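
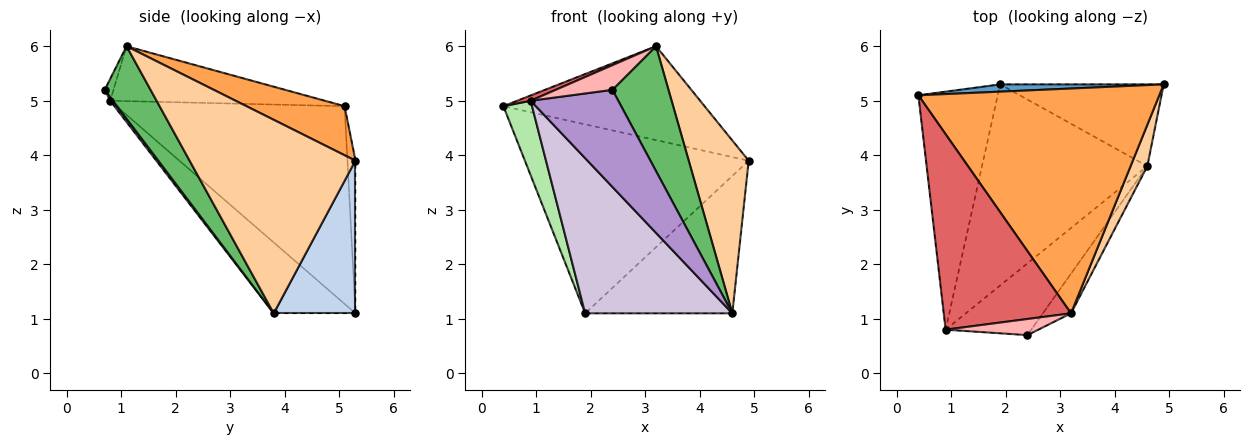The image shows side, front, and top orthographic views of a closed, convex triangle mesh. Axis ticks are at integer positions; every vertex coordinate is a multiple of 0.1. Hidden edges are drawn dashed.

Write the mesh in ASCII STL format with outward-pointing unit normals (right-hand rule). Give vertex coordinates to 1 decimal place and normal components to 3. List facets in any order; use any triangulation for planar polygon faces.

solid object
 facet normal -0.036 0.999 0.038
  outer loop
   vertex 1.9 5.3 1.1
   vertex 0.4 5.1 4.9
   vertex 4.9 5.3 3.9
  endloop
 endfacet
 facet normal 0.431 0.775 -0.462
  outer loop
   vertex 4.6 3.8 1.1
   vertex 1.9 5.3 1.1
   vertex 4.9 5.3 3.9
  endloop
 endfacet
 facet normal 0.185 0.379 0.907
  outer loop
   vertex 3.2 1.1 6.0
   vertex 4.9 5.3 3.9
   vertex 0.4 5.1 4.9
  endloop
 endfacet
 facet normal 0.937 -0.339 0.081
  outer loop
   vertex 3.2 1.1 6.0
   vertex 4.6 3.8 1.1
   vertex 4.9 5.3 3.9
  endloop
 endfacet
 facet normal 0.615 -0.752 -0.239
  outer loop
   vertex 3.2 1.1 6.0
   vertex 2.4 0.7 5.2
   vertex 4.6 3.8 1.1
  endloop
 endfacet
 facet normal -0.922 -0.116 -0.370
  outer loop
   vertex 0.9 0.8 5.0
   vertex 0.4 5.1 4.9
   vertex 1.9 5.3 1.1
  endloop
 endfacet
 facet normal -0.396 -0.025 0.918
  outer loop
   vertex 0.9 0.8 5.0
   vertex 3.2 1.1 6.0
   vertex 0.4 5.1 4.9
  endloop
 endfacet
 facet normal -0.128 -0.830 0.543
  outer loop
   vertex 0.9 0.8 5.0
   vertex 2.4 0.7 5.2
   vertex 3.2 1.1 6.0
  endloop
 endfacet
 facet normal 0.026 -0.804 -0.594
  outer loop
   vertex 0.9 0.8 5.0
   vertex 4.6 3.8 1.1
   vertex 2.4 0.7 5.2
  endloop
 endfacet
 facet normal -0.321 -0.578 -0.750
  outer loop
   vertex 0.9 0.8 5.0
   vertex 1.9 5.3 1.1
   vertex 4.6 3.8 1.1
  endloop
 endfacet
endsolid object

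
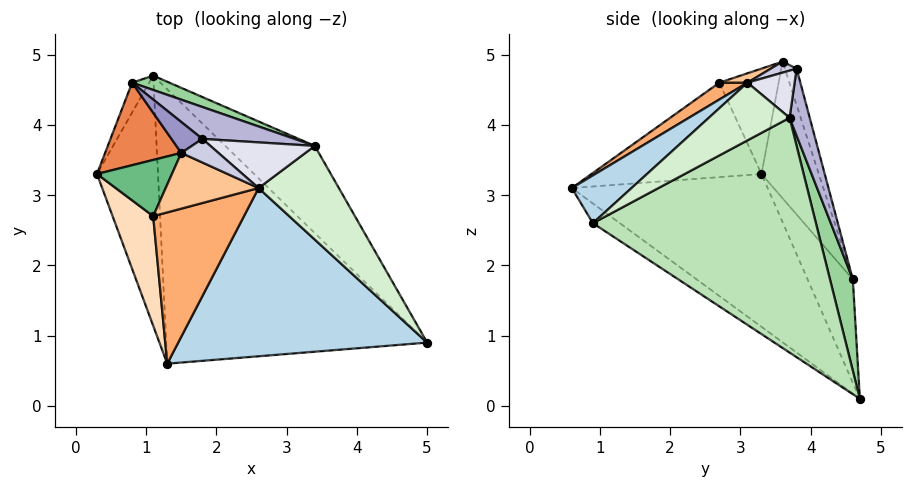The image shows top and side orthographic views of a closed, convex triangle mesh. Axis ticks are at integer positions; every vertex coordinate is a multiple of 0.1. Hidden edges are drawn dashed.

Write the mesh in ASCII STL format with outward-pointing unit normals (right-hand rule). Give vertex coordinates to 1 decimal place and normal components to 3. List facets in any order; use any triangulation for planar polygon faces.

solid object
 facet normal -0.885 -0.302 -0.353
  outer loop
   vertex 1.1 4.7 0.1
   vertex 1.3 0.6 3.1
   vertex 0.3 3.3 3.3
  endloop
 endfacet
 facet normal -0.061 -0.591 -0.804
  outer loop
   vertex 1.1 4.7 0.1
   vertex 5.0 0.9 2.6
   vertex 1.3 0.6 3.1
  endloop
 endfacet
 facet normal 0.155 -0.566 0.809
  outer loop
   vertex 2.6 3.1 4.6
   vertex 1.3 0.6 3.1
   vertex 5.0 0.9 2.6
  endloop
 endfacet
 facet normal -0.969 0.188 -0.160
  outer loop
   vertex 0.8 4.6 1.8
   vertex 1.1 4.7 0.1
   vertex 0.3 3.3 3.3
  endloop
 endfacet
 facet normal -0.650 0.668 0.362
  outer loop
   vertex 0.8 4.6 1.8
   vertex 0.3 3.3 3.3
   vertex 1.5 3.6 4.9
  endloop
 endfacet
 facet normal 0.151 -0.565 0.811
  outer loop
   vertex 1.1 2.7 4.6
   vertex 1.3 0.6 3.1
   vertex 2.6 3.1 4.6
  endloop
 endfacet
 facet normal 0.094 -0.352 0.931
  outer loop
   vertex 1.1 2.7 4.6
   vertex 2.6 3.1 4.6
   vertex 1.5 3.6 4.9
  endloop
 endfacet
 facet normal -0.862 -0.347 0.370
  outer loop
   vertex 1.1 2.7 4.6
   vertex 0.3 3.3 3.3
   vertex 1.3 0.6 3.1
  endloop
 endfacet
 facet normal -0.804 0.167 0.571
  outer loop
   vertex 1.1 2.7 4.6
   vertex 1.5 3.6 4.9
   vertex 0.3 3.3 3.3
  endloop
 endfacet
 facet normal 0.245 0.964 0.100
  outer loop
   vertex 3.4 3.7 4.1
   vertex 1.1 4.7 0.1
   vertex 0.8 4.6 1.8
  endloop
 endfacet
 facet normal 0.757 0.587 -0.288
  outer loop
   vertex 3.4 3.7 4.1
   vertex 5.0 0.9 2.6
   vertex 1.1 4.7 0.1
  endloop
 endfacet
 facet normal 0.581 -0.101 0.808
  outer loop
   vertex 3.4 3.7 4.1
   vertex 2.6 3.1 4.6
   vertex 5.0 0.9 2.6
  endloop
 endfacet
 facet normal -0.430 0.826 0.364
  outer loop
   vertex 1.8 3.8 4.8
   vertex 0.8 4.6 1.8
   vertex 1.5 3.6 4.9
  endloop
 endfacet
 facet normal 0.151 0.967 0.207
  outer loop
   vertex 1.8 3.8 4.8
   vertex 3.4 3.7 4.1
   vertex 0.8 4.6 1.8
  endloop
 endfacet
 facet normal 0.285 0.052 0.957
  outer loop
   vertex 1.8 3.8 4.8
   vertex 1.5 3.6 4.9
   vertex 2.6 3.1 4.6
  endloop
 endfacet
 facet normal 0.403 0.206 0.892
  outer loop
   vertex 1.8 3.8 4.8
   vertex 2.6 3.1 4.6
   vertex 3.4 3.7 4.1
  endloop
 endfacet
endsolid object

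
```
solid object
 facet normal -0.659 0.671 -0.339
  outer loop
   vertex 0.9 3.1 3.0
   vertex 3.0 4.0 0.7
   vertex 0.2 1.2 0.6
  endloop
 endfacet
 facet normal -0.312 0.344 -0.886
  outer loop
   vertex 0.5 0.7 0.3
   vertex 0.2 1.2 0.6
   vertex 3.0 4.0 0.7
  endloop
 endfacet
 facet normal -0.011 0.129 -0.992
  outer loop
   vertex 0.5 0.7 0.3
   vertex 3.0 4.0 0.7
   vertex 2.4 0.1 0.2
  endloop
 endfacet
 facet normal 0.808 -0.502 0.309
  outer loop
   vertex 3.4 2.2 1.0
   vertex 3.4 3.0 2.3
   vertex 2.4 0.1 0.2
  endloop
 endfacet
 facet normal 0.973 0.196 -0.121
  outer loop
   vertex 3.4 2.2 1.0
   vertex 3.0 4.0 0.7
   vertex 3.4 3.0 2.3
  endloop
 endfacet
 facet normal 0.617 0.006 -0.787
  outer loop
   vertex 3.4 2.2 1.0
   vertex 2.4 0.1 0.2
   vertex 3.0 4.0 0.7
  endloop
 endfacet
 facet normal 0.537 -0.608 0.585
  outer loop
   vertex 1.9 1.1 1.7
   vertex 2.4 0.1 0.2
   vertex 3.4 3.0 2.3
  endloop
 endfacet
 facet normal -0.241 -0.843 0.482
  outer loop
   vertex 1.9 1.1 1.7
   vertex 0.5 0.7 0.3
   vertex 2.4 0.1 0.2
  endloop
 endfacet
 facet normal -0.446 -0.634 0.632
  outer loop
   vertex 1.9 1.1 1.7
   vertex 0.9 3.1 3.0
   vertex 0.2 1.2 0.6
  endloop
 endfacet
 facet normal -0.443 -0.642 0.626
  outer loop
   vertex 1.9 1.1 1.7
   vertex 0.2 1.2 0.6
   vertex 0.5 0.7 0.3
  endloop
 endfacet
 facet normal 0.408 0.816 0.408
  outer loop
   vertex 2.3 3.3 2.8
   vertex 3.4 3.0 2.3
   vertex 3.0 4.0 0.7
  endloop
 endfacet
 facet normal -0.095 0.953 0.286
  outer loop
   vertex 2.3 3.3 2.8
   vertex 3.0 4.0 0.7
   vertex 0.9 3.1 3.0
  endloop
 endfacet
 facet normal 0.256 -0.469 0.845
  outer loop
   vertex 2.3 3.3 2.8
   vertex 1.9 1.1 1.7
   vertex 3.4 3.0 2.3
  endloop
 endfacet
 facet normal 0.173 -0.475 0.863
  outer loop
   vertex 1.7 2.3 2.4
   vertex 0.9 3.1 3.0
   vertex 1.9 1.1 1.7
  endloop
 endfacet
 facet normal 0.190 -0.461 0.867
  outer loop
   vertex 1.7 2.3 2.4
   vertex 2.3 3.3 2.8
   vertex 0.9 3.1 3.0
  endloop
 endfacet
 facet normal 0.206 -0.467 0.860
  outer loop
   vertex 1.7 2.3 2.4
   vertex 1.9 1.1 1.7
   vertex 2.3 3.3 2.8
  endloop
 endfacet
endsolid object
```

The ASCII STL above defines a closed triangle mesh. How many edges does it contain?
24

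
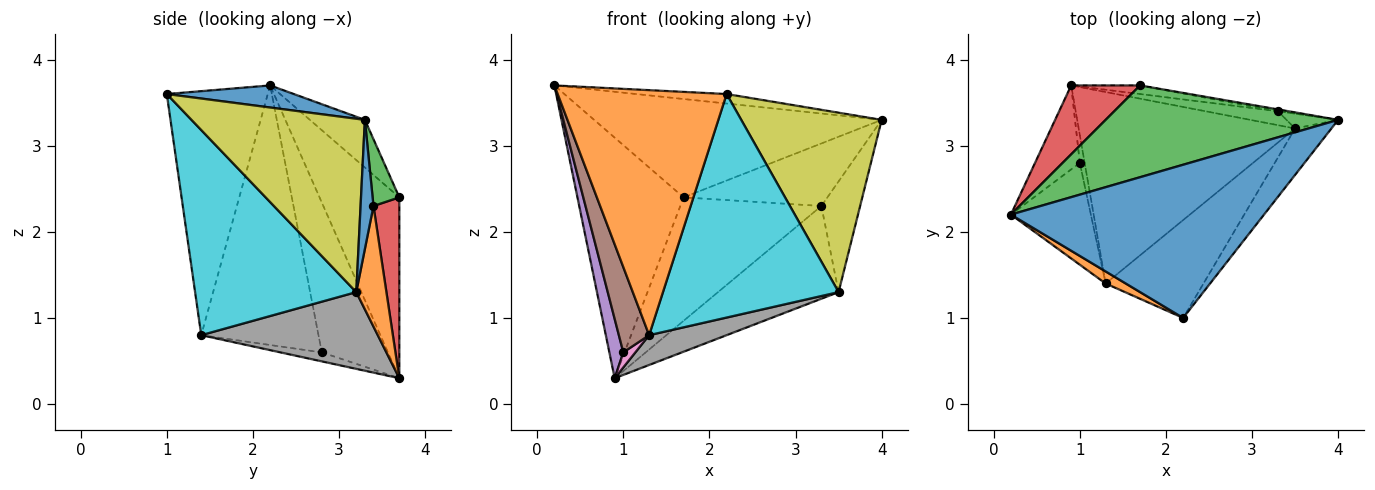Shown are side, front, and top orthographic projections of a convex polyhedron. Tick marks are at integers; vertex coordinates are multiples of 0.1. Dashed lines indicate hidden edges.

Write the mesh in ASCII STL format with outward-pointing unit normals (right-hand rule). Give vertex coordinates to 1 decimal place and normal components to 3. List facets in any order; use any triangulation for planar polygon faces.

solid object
 facet normal 0.087 0.062 0.994
  outer loop
   vertex 2.2 1.0 3.6
   vertex 4.0 3.3 3.3
   vertex 0.2 2.2 3.7
  endloop
 endfacet
 facet normal -0.512 -0.858 0.042
  outer loop
   vertex 1.3 1.4 0.8
   vertex 2.2 1.0 3.6
   vertex 0.2 2.2 3.7
  endloop
 endfacet
 facet normal -0.138 0.724 0.676
  outer loop
   vertex 1.7 3.7 2.4
   vertex 0.2 2.2 3.7
   vertex 4.0 3.3 3.3
  endloop
 endfacet
 facet normal -0.586 0.779 0.223
  outer loop
   vertex 1.7 3.7 2.4
   vertex 0.9 3.7 0.3
   vertex 0.2 2.2 3.7
  endloop
 endfacet
 facet normal -0.939 -0.198 -0.281
  outer loop
   vertex 1.0 2.8 0.6
   vertex 0.2 2.2 3.7
   vertex 0.9 3.7 0.3
  endloop
 endfacet
 facet normal -0.928 -0.240 -0.286
  outer loop
   vertex 1.0 2.8 0.6
   vertex 1.3 1.4 0.8
   vertex 0.2 2.2 3.7
  endloop
 endfacet
 facet normal -0.852 -0.248 -0.461
  outer loop
   vertex 1.0 2.8 0.6
   vertex 0.9 3.7 0.3
   vertex 1.3 1.4 0.8
  endloop
 endfacet
 facet normal 0.331 -0.145 -0.932
  outer loop
   vertex 3.5 3.2 1.3
   vertex 1.3 1.4 0.8
   vertex 0.9 3.7 0.3
  endloop
 endfacet
 facet normal 0.767 -0.621 -0.161
  outer loop
   vertex 3.5 3.2 1.3
   vertex 4.0 3.3 3.3
   vertex 2.2 1.0 3.6
  endloop
 endfacet
 facet normal 0.643 -0.701 -0.307
  outer loop
   vertex 3.5 3.2 1.3
   vertex 2.2 1.0 3.6
   vertex 1.3 1.4 0.8
  endloop
 endfacet
 facet normal 0.314 0.941 -0.125
  outer loop
   vertex 3.3 3.4 2.3
   vertex 4.0 3.3 3.3
   vertex 3.5 3.2 1.3
  endloop
 endfacet
 facet normal 0.240 0.960 -0.144
  outer loop
   vertex 3.3 3.4 2.3
   vertex 3.5 3.2 1.3
   vertex 0.9 3.7 0.3
  endloop
 endfacet
 facet normal 0.182 0.983 -0.029
  outer loop
   vertex 3.3 3.4 2.3
   vertex 1.7 3.7 2.4
   vertex 4.0 3.3 3.3
  endloop
 endfacet
 facet normal 0.180 0.981 -0.068
  outer loop
   vertex 3.3 3.4 2.3
   vertex 0.9 3.7 0.3
   vertex 1.7 3.7 2.4
  endloop
 endfacet
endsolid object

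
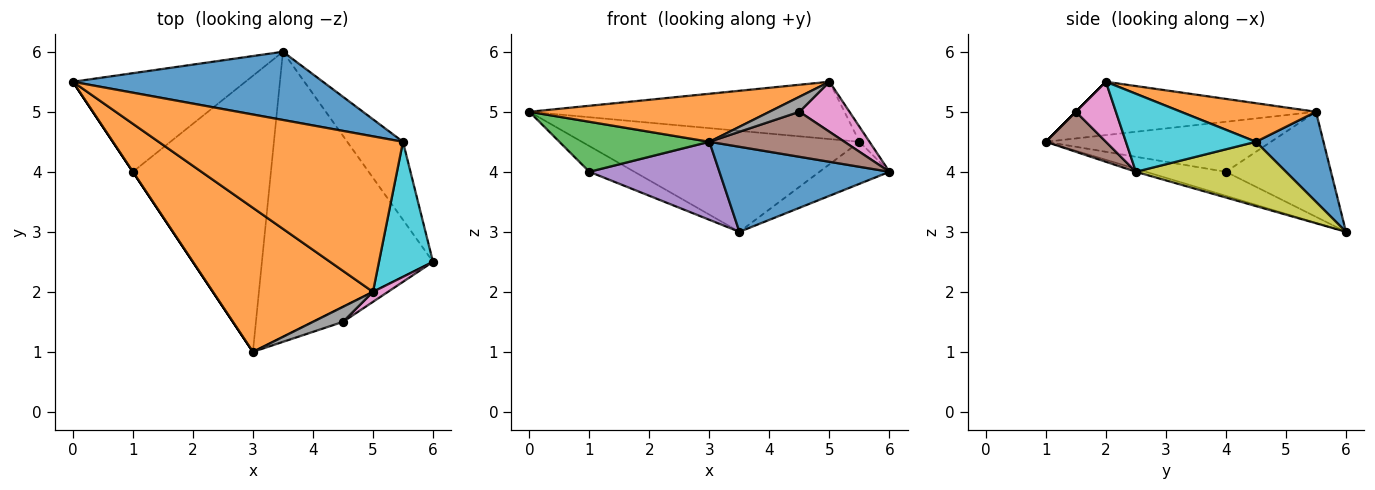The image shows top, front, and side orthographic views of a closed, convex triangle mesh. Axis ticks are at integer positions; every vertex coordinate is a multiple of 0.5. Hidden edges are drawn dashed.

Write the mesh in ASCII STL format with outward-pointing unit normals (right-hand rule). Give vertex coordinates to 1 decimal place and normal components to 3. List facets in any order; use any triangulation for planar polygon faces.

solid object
 facet normal -0.017 -0.286 -0.958
  outer loop
   vertex 3.5 6.0 3.0
   vertex 6.0 2.5 4.0
   vertex 3.0 1.0 4.5
  endloop
 endfacet
 facet normal -0.302 -0.302 0.905
  outer loop
   vertex 5.0 2.0 5.5
   vertex 0.0 5.5 5.0
   vertex 3.0 1.0 4.5
  endloop
 endfacet
 facet normal -0.832 -0.555 0.000
  outer loop
   vertex 1.0 4.0 4.0
   vertex 3.0 1.0 4.5
   vertex 0.0 5.5 5.0
  endloop
 endfacet
 facet normal -0.507 0.217 -0.834
  outer loop
   vertex 1.0 4.0 4.0
   vertex 0.0 5.5 5.0
   vertex 3.5 6.0 3.0
  endloop
 endfacet
 facet normal -0.165 -0.268 -0.949
  outer loop
   vertex 1.0 4.0 4.0
   vertex 3.5 6.0 3.0
   vertex 3.0 1.0 4.5
  endloop
 endfacet
 facet normal 0.389 -0.874 -0.291
  outer loop
   vertex 4.5 1.5 5.0
   vertex 3.0 1.0 4.5
   vertex 6.0 2.5 4.0
  endloop
 endfacet
 facet normal 0.617 -0.772 0.154
  outer loop
   vertex 4.5 1.5 5.0
   vertex 6.0 2.5 4.0
   vertex 5.0 2.0 5.5
  endloop
 endfacet
 facet normal 0.000 -0.707 0.707
  outer loop
   vertex 4.5 1.5 5.0
   vertex 5.0 2.0 5.5
   vertex 3.0 1.0 4.5
  endloop
 endfacet
 facet normal 0.713 0.333 -0.618
  outer loop
   vertex 5.5 4.5 4.5
   vertex 6.0 2.5 4.0
   vertex 3.5 6.0 3.0
  endloop
 endfacet
 facet normal 0.821 0.063 0.568
  outer loop
   vertex 5.5 4.5 4.5
   vertex 5.0 2.0 5.5
   vertex 6.0 2.5 4.0
  endloop
 endfacet
 facet normal 0.198 0.812 0.549
  outer loop
   vertex 5.5 4.5 4.5
   vertex 3.5 6.0 3.0
   vertex 0.0 5.5 5.0
  endloop
 endfacet
 facet normal 0.147 0.342 0.928
  outer loop
   vertex 5.5 4.5 4.5
   vertex 0.0 5.5 5.0
   vertex 5.0 2.0 5.5
  endloop
 endfacet
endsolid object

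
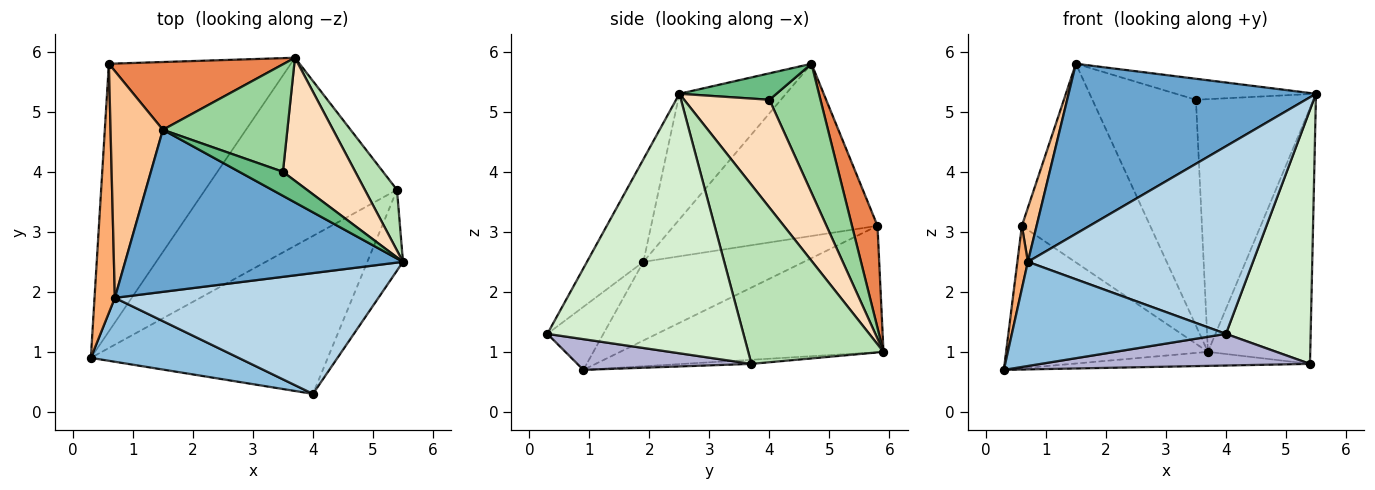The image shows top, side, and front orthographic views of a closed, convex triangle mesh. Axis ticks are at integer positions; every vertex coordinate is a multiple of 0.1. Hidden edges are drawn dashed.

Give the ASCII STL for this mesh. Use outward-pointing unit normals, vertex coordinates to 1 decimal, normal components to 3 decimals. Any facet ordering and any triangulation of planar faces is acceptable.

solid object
 facet normal -0.298 -0.691 0.659
  outer loop
   vertex 0.7 1.9 2.5
   vertex 5.5 2.5 5.3
   vertex 1.5 4.7 5.8
  endloop
 endfacet
 facet normal -0.218 -0.832 0.511
  outer loop
   vertex 0.7 1.9 2.5
   vertex 0.3 0.9 0.7
   vertex 4.0 0.3 1.3
  endloop
 endfacet
 facet normal -0.206 -0.823 0.530
  outer loop
   vertex 0.7 1.9 2.5
   vertex 4.0 0.3 1.3
   vertex 5.5 2.5 5.3
  endloop
 endfacet
 facet normal -0.523 0.401 -0.753
  outer loop
   vertex 0.6 5.8 3.1
   vertex 3.7 5.9 1.0
   vertex 0.3 0.9 0.7
  endloop
 endfacet
 facet normal 0.185 0.930 0.317
  outer loop
   vertex 0.6 5.8 3.1
   vertex 1.5 4.7 5.8
   vertex 3.7 5.9 1.0
  endloop
 endfacet
 facet normal -0.966 -0.063 0.250
  outer loop
   vertex 0.6 5.8 3.1
   vertex 0.3 0.9 0.7
   vertex 0.7 1.9 2.5
  endloop
 endfacet
 facet normal -0.955 -0.069 0.290
  outer loop
   vertex 0.6 5.8 3.1
   vertex 0.7 1.9 2.5
   vertex 1.5 4.7 5.8
  endloop
 endfacet
 facet normal 0.546 0.753 0.367
  outer loop
   vertex 3.5 4.0 5.2
   vertex 5.5 2.5 5.3
   vertex 3.7 5.9 1.0
  endloop
 endfacet
 facet normal 0.415 0.599 0.685
  outer loop
   vertex 3.5 4.0 5.2
   vertex 1.5 4.7 5.8
   vertex 5.5 2.5 5.3
  endloop
 endfacet
 facet normal 0.407 0.825 0.393
  outer loop
   vertex 3.5 4.0 5.2
   vertex 3.7 5.9 1.0
   vertex 1.5 4.7 5.8
  endloop
 endfacet
 facet normal 0.789 0.597 0.142
  outer loop
   vertex 5.4 3.7 0.8
   vertex 3.7 5.9 1.0
   vertex 5.5 2.5 5.3
  endloop
 endfacet
 facet normal 0.911 -0.393 -0.125
  outer loop
   vertex 5.4 3.7 0.8
   vertex 5.5 2.5 5.3
   vertex 4.0 0.3 1.3
  endloop
 endfacet
 facet normal -0.021 0.074 -0.997
  outer loop
   vertex 5.4 3.7 0.8
   vertex 0.3 0.9 0.7
   vertex 3.7 5.9 1.0
  endloop
 endfacet
 facet normal 0.126 -0.195 -0.973
  outer loop
   vertex 5.4 3.7 0.8
   vertex 4.0 0.3 1.3
   vertex 0.3 0.9 0.7
  endloop
 endfacet
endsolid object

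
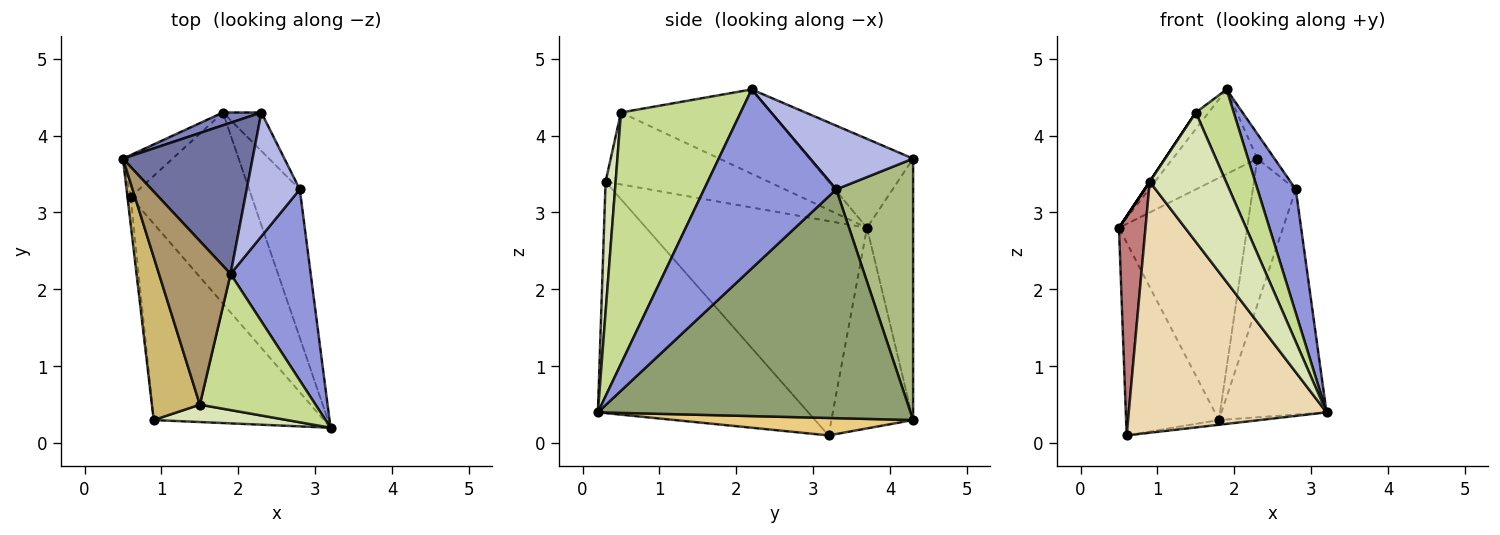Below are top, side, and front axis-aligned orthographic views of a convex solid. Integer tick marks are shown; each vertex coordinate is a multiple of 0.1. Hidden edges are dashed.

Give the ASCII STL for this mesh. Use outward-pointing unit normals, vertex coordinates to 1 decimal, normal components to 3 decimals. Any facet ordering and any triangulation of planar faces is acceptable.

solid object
 facet normal -0.514 0.419 0.749
  outer loop
   vertex 1.9 2.2 4.6
   vertex 2.3 4.3 3.7
   vertex 0.5 3.7 2.8
  endloop
 endfacet
 facet normal -0.338 0.940 0.050
  outer loop
   vertex 1.8 4.3 0.3
   vertex 0.5 3.7 2.8
   vertex 2.3 4.3 3.7
  endloop
 endfacet
 facet normal 0.883 -0.255 0.395
  outer loop
   vertex 2.8 3.3 3.3
   vertex 1.9 2.2 4.6
   vertex 3.2 0.2 0.4
  endloop
 endfacet
 facet normal 0.762 0.127 0.635
  outer loop
   vertex 2.8 3.3 3.3
   vertex 2.3 4.3 3.7
   vertex 1.9 2.2 4.6
  endloop
 endfacet
 facet normal 0.928 0.312 -0.205
  outer loop
   vertex 2.8 3.3 3.3
   vertex 3.2 0.2 0.4
   vertex 1.8 4.3 0.3
  endloop
 endfacet
 facet normal 0.866 0.484 -0.127
  outer loop
   vertex 2.8 3.3 3.3
   vertex 1.8 4.3 0.3
   vertex 2.3 4.3 3.7
  endloop
 endfacet
 facet normal 0.873 -0.276 0.402
  outer loop
   vertex 1.5 0.5 4.3
   vertex 3.2 0.2 0.4
   vertex 1.9 2.2 4.6
  endloop
 endfacet
 facet normal 0.130 -0.983 0.132
  outer loop
   vertex 1.5 0.5 4.3
   vertex 0.9 0.3 3.4
   vertex 3.2 0.2 0.4
  endloop
 endfacet
 facet normal -0.761 0.065 0.646
  outer loop
   vertex 1.5 0.5 4.3
   vertex 1.9 2.2 4.6
   vertex 0.5 3.7 2.8
  endloop
 endfacet
 facet normal -0.832 0.000 0.555
  outer loop
   vertex 1.5 0.5 4.3
   vertex 0.5 3.7 2.8
   vertex 0.9 0.3 3.4
  endloop
 endfacet
 facet normal 0.142 0.025 -0.989
  outer loop
   vertex 0.6 3.2 0.1
   vertex 1.8 4.3 0.3
   vertex 3.2 0.2 0.4
  endloop
 endfacet
 facet normal -0.642 -0.604 -0.472
  outer loop
   vertex 0.6 3.2 0.1
   vertex 3.2 0.2 0.4
   vertex 0.9 0.3 3.4
  endloop
 endfacet
 facet normal -0.652 0.741 -0.161
  outer loop
   vertex 0.6 3.2 0.1
   vertex 0.5 3.7 2.8
   vertex 1.8 4.3 0.3
  endloop
 endfacet
 facet normal -0.993 -0.119 -0.015
  outer loop
   vertex 0.6 3.2 0.1
   vertex 0.9 0.3 3.4
   vertex 0.5 3.7 2.8
  endloop
 endfacet
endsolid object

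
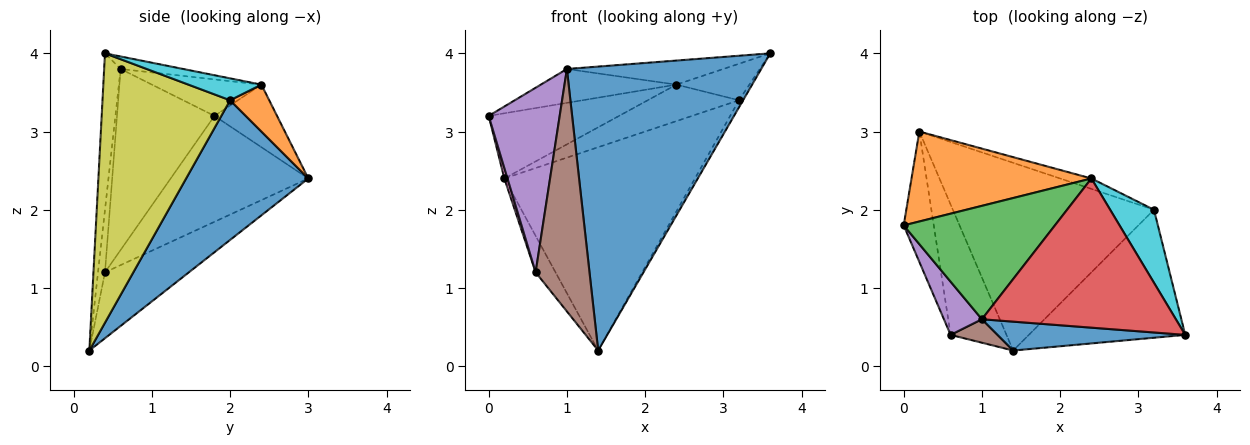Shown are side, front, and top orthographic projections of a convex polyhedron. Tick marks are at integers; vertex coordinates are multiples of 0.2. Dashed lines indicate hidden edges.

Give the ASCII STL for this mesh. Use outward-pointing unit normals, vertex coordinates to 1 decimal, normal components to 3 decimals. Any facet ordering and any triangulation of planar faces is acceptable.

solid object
 facet normal -0.084 -0.991 0.101
  outer loop
   vertex 1.0 0.6 3.8
   vertex 1.4 0.2 0.2
   vertex 3.6 0.4 4.0
  endloop
 endfacet
 facet normal -0.271 0.565 0.779
  outer loop
   vertex 2.4 2.4 3.6
   vertex 0.2 3.0 2.4
   vertex 0.0 1.8 3.2
  endloop
 endfacet
 facet normal -0.225 0.279 0.933
  outer loop
   vertex 2.4 2.4 3.6
   vertex 0.0 1.8 3.2
   vertex 1.0 0.6 3.8
  endloop
 endfacet
 facet normal -0.064 0.159 0.985
  outer loop
   vertex 2.4 2.4 3.6
   vertex 1.0 0.6 3.8
   vertex 3.6 0.4 4.0
  endloop
 endfacet
 facet normal -0.797 -0.580 0.167
  outer loop
   vertex 0.6 0.4 1.2
   vertex 1.0 0.6 3.8
   vertex 0.0 1.8 3.2
  endloop
 endfacet
 facet normal -0.127 -0.987 0.096
  outer loop
   vertex 0.6 0.4 1.2
   vertex 1.4 0.2 0.2
   vertex 1.0 0.6 3.8
  endloop
 endfacet
 facet normal -0.962 -0.022 -0.273
  outer loop
   vertex 0.6 0.4 1.2
   vertex 0.0 1.8 3.2
   vertex 0.2 3.0 2.4
  endloop
 endfacet
 facet normal -0.751 0.178 -0.636
  outer loop
   vertex 0.6 0.4 1.2
   vertex 0.2 3.0 2.4
   vertex 1.4 0.2 0.2
  endloop
 endfacet
 facet normal 0.864 0.028 -0.502
  outer loop
   vertex 3.2 2.0 3.4
   vertex 3.6 0.4 4.0
   vertex 1.4 0.2 0.2
  endloop
 endfacet
 facet normal 0.408 0.408 0.816
  outer loop
   vertex 3.2 2.0 3.4
   vertex 2.4 2.4 3.6
   vertex 3.6 0.4 4.0
  endloop
 endfacet
 facet normal 0.426 0.665 -0.614
  outer loop
   vertex 3.2 2.0 3.4
   vertex 1.4 0.2 0.2
   vertex 0.2 3.0 2.4
  endloop
 endfacet
 facet normal 0.381 0.889 -0.254
  outer loop
   vertex 3.2 2.0 3.4
   vertex 0.2 3.0 2.4
   vertex 2.4 2.4 3.6
  endloop
 endfacet
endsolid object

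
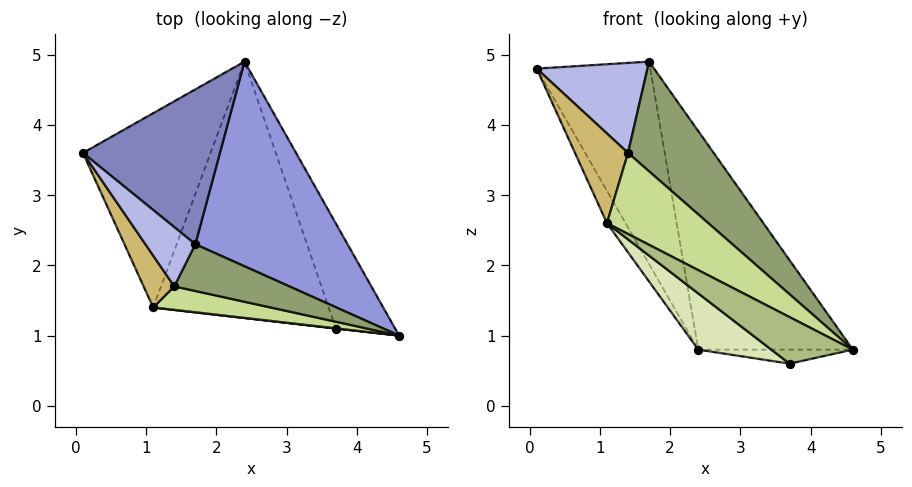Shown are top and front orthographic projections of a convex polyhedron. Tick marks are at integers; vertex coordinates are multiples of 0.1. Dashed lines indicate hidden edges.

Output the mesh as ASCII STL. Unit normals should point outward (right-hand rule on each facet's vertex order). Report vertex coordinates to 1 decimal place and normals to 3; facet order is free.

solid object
 facet normal 0.229 0.129 -0.965
  outer loop
   vertex 3.7 1.1 0.6
   vertex 2.4 4.9 0.8
   vertex 4.6 1.0 0.8
  endloop
 endfacet
 facet normal 0.519 0.679 0.519
  outer loop
   vertex 1.7 2.3 4.9
   vertex 2.4 4.9 0.8
   vertex 0.1 3.6 4.8
  endloop
 endfacet
 facet normal 0.791 0.446 0.418
  outer loop
   vertex 1.7 2.3 4.9
   vertex 4.6 1.0 0.8
   vertex 2.4 4.9 0.8
  endloop
 endfacet
 facet normal -0.581 -0.680 0.448
  outer loop
   vertex 1.7 2.3 4.9
   vertex 0.1 3.6 4.8
   vertex 1.4 1.7 3.6
  endloop
 endfacet
 facet normal 0.140 -0.911 0.388
  outer loop
   vertex 1.7 2.3 4.9
   vertex 1.4 1.7 3.6
   vertex 4.6 1.0 0.8
  endloop
 endfacet
 facet normal -0.111 -0.994 0.004
  outer loop
   vertex 1.1 1.4 2.6
   vertex 3.7 1.1 0.6
   vertex 4.6 1.0 0.8
  endloop
 endfacet
 facet normal 0.033 -0.960 0.278
  outer loop
   vertex 1.1 1.4 2.6
   vertex 4.6 1.0 0.8
   vertex 1.4 1.7 3.6
  endloop
 endfacet
 facet normal -0.613 -0.169 -0.772
  outer loop
   vertex 1.1 1.4 2.6
   vertex 2.4 4.9 0.8
   vertex 3.7 1.1 0.6
  endloop
 endfacet
 facet normal -0.875 0.080 -0.477
  outer loop
   vertex 1.1 1.4 2.6
   vertex 0.1 3.6 4.8
   vertex 2.4 4.9 0.8
  endloop
 endfacet
 facet normal -0.626 -0.675 0.390
  outer loop
   vertex 1.1 1.4 2.6
   vertex 1.4 1.7 3.6
   vertex 0.1 3.6 4.8
  endloop
 endfacet
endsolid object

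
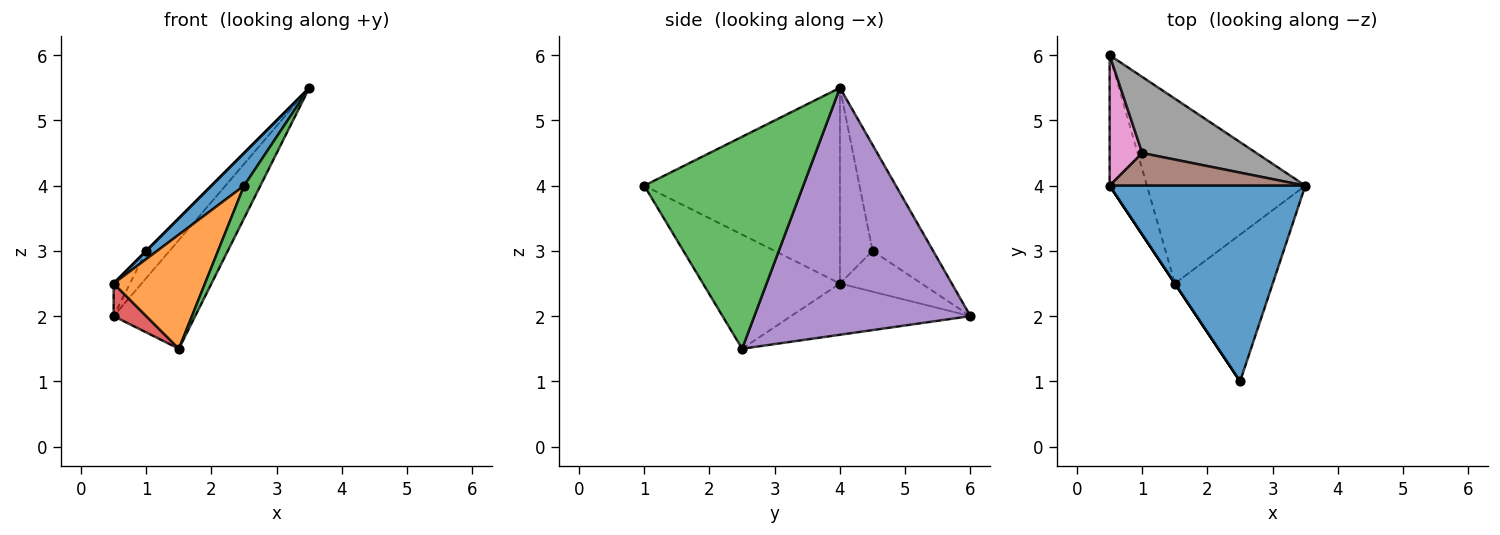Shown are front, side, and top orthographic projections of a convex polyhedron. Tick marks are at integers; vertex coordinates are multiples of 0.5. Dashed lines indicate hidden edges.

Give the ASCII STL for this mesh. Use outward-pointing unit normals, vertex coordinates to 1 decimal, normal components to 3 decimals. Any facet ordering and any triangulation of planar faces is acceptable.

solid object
 facet normal -0.702 -0.117 0.702
  outer loop
   vertex 2.5 1.0 4.0
   vertex 3.5 4.0 5.5
   vertex 0.5 4.0 2.5
  endloop
 endfacet
 facet normal -0.832 -0.555 0.000
  outer loop
   vertex 1.5 2.5 1.5
   vertex 2.5 1.0 4.0
   vertex 0.5 4.0 2.5
  endloop
 endfacet
 facet normal 0.904 -0.093 -0.417
  outer loop
   vertex 1.5 2.5 1.5
   vertex 3.5 4.0 5.5
   vertex 2.5 1.0 4.0
  endloop
 endfacet
 facet normal -0.800 -0.145 -0.582
  outer loop
   vertex 0.5 6.0 2.0
   vertex 1.5 2.5 1.5
   vertex 0.5 4.0 2.5
  endloop
 endfacet
 facet normal 0.802 0.303 -0.515
  outer loop
   vertex 0.5 6.0 2.0
   vertex 3.5 4.0 5.5
   vertex 1.5 2.5 1.5
  endloop
 endfacet
 facet normal -0.707 0.000 0.707
  outer loop
   vertex 1.0 4.5 3.0
   vertex 0.5 4.0 2.5
   vertex 3.5 4.0 5.5
  endloop
 endfacet
 facet normal -0.772 0.154 0.617
  outer loop
   vertex 1.0 4.5 3.0
   vertex 0.5 6.0 2.0
   vertex 0.5 4.0 2.5
  endloop
 endfacet
 facet normal -0.658 0.253 0.709
  outer loop
   vertex 1.0 4.5 3.0
   vertex 3.5 4.0 5.5
   vertex 0.5 6.0 2.0
  endloop
 endfacet
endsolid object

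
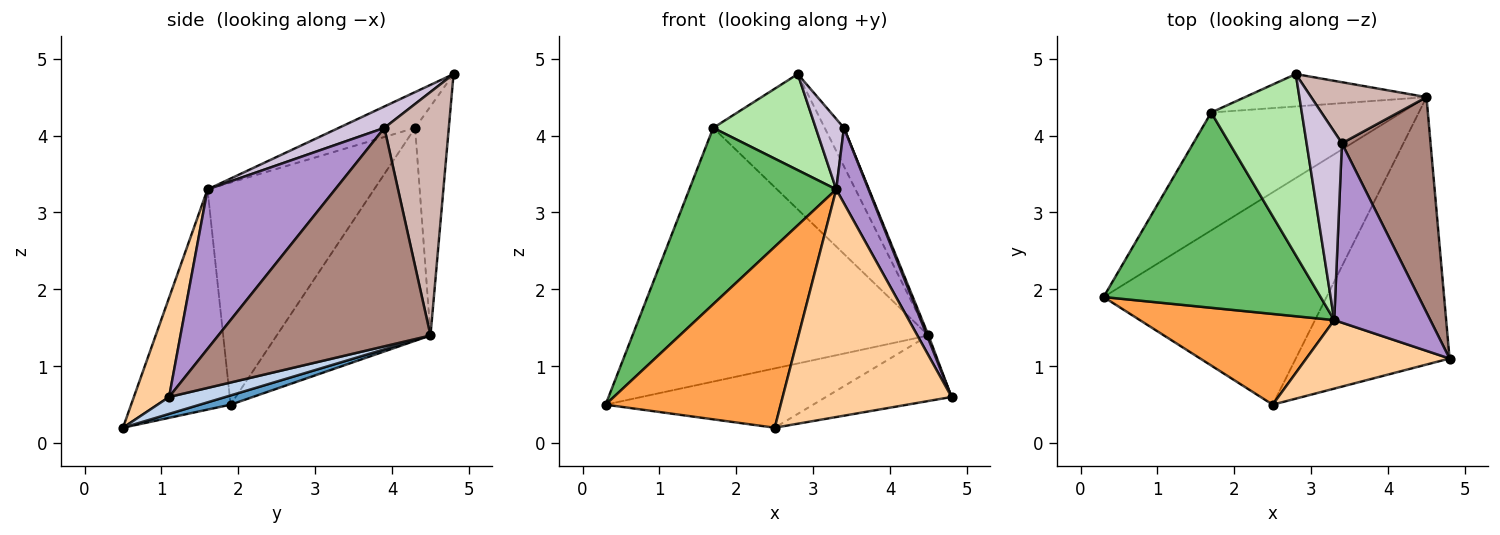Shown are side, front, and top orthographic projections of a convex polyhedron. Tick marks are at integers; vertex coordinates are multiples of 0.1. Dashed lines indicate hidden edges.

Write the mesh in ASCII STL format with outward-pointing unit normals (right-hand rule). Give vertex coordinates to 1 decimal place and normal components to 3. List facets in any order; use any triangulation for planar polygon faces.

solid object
 facet normal 0.040 0.269 -0.962
  outer loop
   vertex 4.5 4.5 1.4
   vertex 2.5 0.5 0.2
   vertex 0.3 1.9 0.5
  endloop
 endfacet
 facet normal 0.106 0.237 -0.966
  outer loop
   vertex 4.5 4.5 1.4
   vertex 4.8 1.1 0.6
   vertex 2.5 0.5 0.2
  endloop
 endfacet
 facet normal -0.453 -0.797 0.400
  outer loop
   vertex 3.3 1.6 3.3
   vertex 0.3 1.9 0.5
   vertex 2.5 0.5 0.2
  endloop
 endfacet
 facet normal 0.196 -0.939 0.283
  outer loop
   vertex 3.3 1.6 3.3
   vertex 2.5 0.5 0.2
   vertex 4.8 1.1 0.6
  endloop
 endfacet
 facet normal -0.605 -0.534 0.591
  outer loop
   vertex 1.7 4.3 4.1
   vertex 0.3 1.9 0.5
   vertex 3.3 1.6 3.3
  endloop
 endfacet
 facet normal -0.330 -0.442 0.834
  outer loop
   vertex 1.7 4.3 4.1
   vertex 3.3 1.6 3.3
   vertex 2.8 4.8 4.8
  endloop
 endfacet
 facet normal -0.426 0.820 -0.381
  outer loop
   vertex 1.7 4.3 4.1
   vertex 4.5 4.5 1.4
   vertex 0.3 1.9 0.5
  endloop
 endfacet
 facet normal -0.282 0.933 -0.223
  outer loop
   vertex 1.7 4.3 4.1
   vertex 2.8 4.8 4.8
   vertex 4.5 4.5 1.4
  endloop
 endfacet
 facet normal 0.837 -0.212 0.504
  outer loop
   vertex 3.4 3.9 4.1
   vertex 3.3 1.6 3.3
   vertex 4.8 1.1 0.6
  endloop
 endfacet
 facet normal 0.493 -0.305 0.815
  outer loop
   vertex 3.4 3.9 4.1
   vertex 2.8 4.8 4.8
   vertex 3.3 1.6 3.3
  endloop
 endfacet
 facet normal 0.927 -0.007 0.376
  outer loop
   vertex 3.4 3.9 4.1
   vertex 4.8 1.1 0.6
   vertex 4.5 4.5 1.4
  endloop
 endfacet
 facet normal 0.873 0.260 0.413
  outer loop
   vertex 3.4 3.9 4.1
   vertex 4.5 4.5 1.4
   vertex 2.8 4.8 4.8
  endloop
 endfacet
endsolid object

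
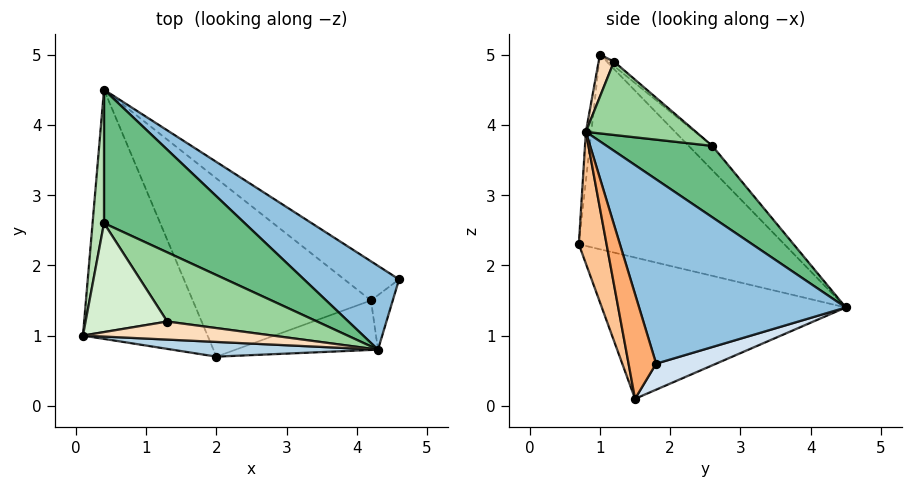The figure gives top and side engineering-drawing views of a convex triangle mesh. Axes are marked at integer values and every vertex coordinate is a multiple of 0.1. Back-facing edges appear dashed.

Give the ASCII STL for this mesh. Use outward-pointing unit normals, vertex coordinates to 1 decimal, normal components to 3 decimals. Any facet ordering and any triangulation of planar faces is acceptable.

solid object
 facet normal -0.759 -0.434 -0.486
  outer loop
   vertex 2.0 0.7 2.3
   vertex 0.1 1.0 5.0
   vertex 0.4 4.5 1.4
  endloop
 endfacet
 facet normal 0.556 0.780 0.287
  outer loop
   vertex 4.3 0.8 3.9
   vertex 4.6 1.8 0.6
   vertex 0.4 4.5 1.4
  endloop
 endfacet
 facet normal -0.023 -0.995 0.095
  outer loop
   vertex 4.3 0.8 3.9
   vertex 0.1 1.0 5.0
   vertex 2.0 0.7 2.3
  endloop
 endfacet
 facet normal 0.313 0.683 -0.660
  outer loop
   vertex 4.2 1.5 0.1
   vertex 0.4 4.5 1.4
   vertex 4.6 1.8 0.6
  endloop
 endfacet
 facet normal -0.567 -0.408 -0.715
  outer loop
   vertex 4.2 1.5 0.1
   vertex 2.0 0.7 2.3
   vertex 0.4 4.5 1.4
  endloop
 endfacet
 facet normal 0.704 -0.695 -0.147
  outer loop
   vertex 4.2 1.5 0.1
   vertex 4.6 1.8 0.6
   vertex 4.3 0.8 3.9
  endloop
 endfacet
 facet normal 0.169 -0.968 -0.183
  outer loop
   vertex 4.2 1.5 0.1
   vertex 4.3 0.8 3.9
   vertex 2.0 0.7 2.3
  endloop
 endfacet
 facet normal 0.168 -0.631 0.757
  outer loop
   vertex 1.3 1.2 4.9
   vertex 0.1 1.0 5.0
   vertex 4.3 0.8 3.9
  endloop
 endfacet
 facet normal 0.308 0.734 0.606
  outer loop
   vertex 0.4 2.6 3.7
   vertex 4.3 0.8 3.9
   vertex 0.4 4.5 1.4
  endloop
 endfacet
 facet normal 0.303 0.725 0.619
  outer loop
   vertex 0.4 2.6 3.7
   vertex 1.3 1.2 4.9
   vertex 4.3 0.8 3.9
  endloop
 endfacet
 facet normal -0.804 0.458 0.379
  outer loop
   vertex 0.4 2.6 3.7
   vertex 0.4 4.5 1.4
   vertex 0.1 1.0 5.0
  endloop
 endfacet
 facet normal -0.041 0.635 0.772
  outer loop
   vertex 0.4 2.6 3.7
   vertex 0.1 1.0 5.0
   vertex 1.3 1.2 4.9
  endloop
 endfacet
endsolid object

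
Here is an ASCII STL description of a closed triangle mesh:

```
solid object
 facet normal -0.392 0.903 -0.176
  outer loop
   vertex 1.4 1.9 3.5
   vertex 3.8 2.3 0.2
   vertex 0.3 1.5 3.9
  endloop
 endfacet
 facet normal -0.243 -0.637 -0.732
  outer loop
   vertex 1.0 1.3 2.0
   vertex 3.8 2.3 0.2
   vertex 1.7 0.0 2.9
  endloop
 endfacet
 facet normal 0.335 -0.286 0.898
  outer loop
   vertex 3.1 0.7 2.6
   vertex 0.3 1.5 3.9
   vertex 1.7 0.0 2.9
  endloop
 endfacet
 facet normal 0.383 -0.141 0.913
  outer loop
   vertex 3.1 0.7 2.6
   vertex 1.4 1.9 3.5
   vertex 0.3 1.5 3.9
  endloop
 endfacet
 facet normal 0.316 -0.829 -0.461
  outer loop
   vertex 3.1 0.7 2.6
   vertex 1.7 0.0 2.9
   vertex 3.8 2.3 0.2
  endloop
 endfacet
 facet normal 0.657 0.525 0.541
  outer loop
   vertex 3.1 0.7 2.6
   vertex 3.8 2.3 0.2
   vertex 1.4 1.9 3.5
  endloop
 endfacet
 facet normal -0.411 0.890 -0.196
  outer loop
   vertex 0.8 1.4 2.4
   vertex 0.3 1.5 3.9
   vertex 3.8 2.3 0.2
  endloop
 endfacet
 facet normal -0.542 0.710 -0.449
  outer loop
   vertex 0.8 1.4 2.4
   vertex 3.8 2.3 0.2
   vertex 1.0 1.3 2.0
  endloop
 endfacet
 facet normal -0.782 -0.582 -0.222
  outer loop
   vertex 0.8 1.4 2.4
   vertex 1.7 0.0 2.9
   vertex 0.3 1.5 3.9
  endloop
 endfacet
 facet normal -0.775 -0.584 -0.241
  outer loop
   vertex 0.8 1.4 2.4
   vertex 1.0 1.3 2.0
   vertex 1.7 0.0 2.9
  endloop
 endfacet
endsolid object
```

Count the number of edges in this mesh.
15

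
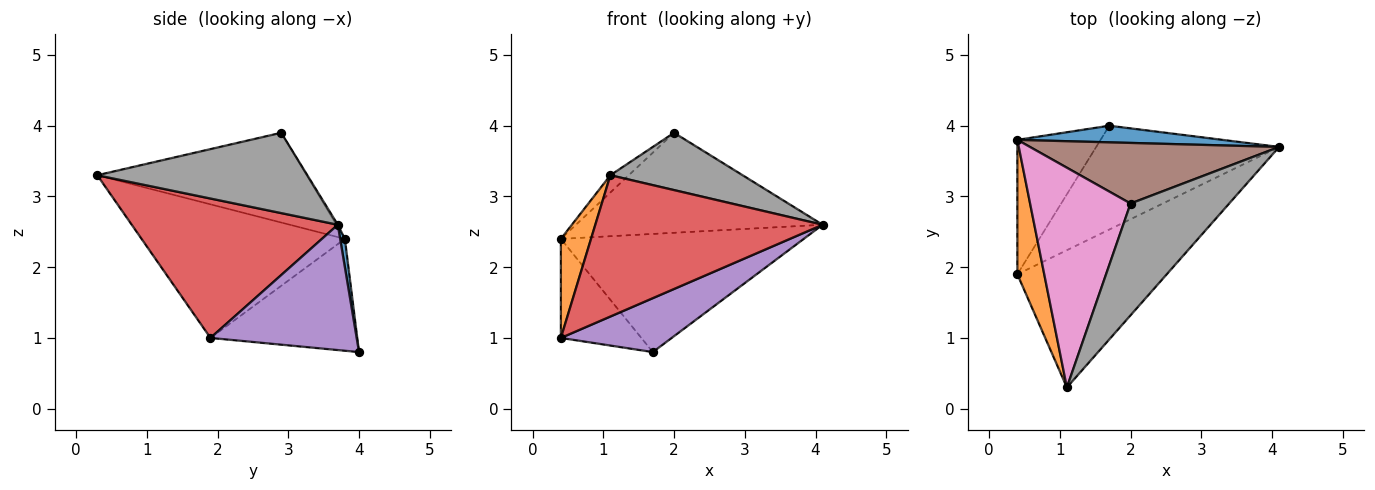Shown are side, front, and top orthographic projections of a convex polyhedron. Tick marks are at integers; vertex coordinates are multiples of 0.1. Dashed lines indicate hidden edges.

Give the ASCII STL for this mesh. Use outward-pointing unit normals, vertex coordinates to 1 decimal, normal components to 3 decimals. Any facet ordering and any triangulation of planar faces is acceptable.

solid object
 facet normal 0.019 0.990 0.139
  outer loop
   vertex 1.7 4.0 0.8
   vertex 0.4 3.8 2.4
   vertex 4.1 3.7 2.6
  endloop
 endfacet
 facet normal -0.970 -0.144 0.195
  outer loop
   vertex 0.4 1.9 1.0
   vertex 1.1 0.3 3.3
   vertex 0.4 3.8 2.4
  endloop
 endfacet
 facet normal -0.734 0.403 -0.546
  outer loop
   vertex 0.4 1.9 1.0
   vertex 0.4 3.8 2.4
   vertex 1.7 4.0 0.8
  endloop
 endfacet
 facet normal 0.545 -0.601 -0.584
  outer loop
   vertex 0.4 1.9 1.0
   vertex 4.1 3.7 2.6
   vertex 1.1 0.3 3.3
  endloop
 endfacet
 facet normal 0.520 -0.394 -0.758
  outer loop
   vertex 0.4 1.9 1.0
   vertex 1.7 4.0 0.8
   vertex 4.1 3.7 2.6
  endloop
 endfacet
 facet normal -0.005 0.855 0.518
  outer loop
   vertex 2.0 2.9 3.9
   vertex 4.1 3.7 2.6
   vertex 0.4 3.8 2.4
  endloop
 endfacet
 facet normal -0.665 0.058 0.744
  outer loop
   vertex 2.0 2.9 3.9
   vertex 0.4 3.8 2.4
   vertex 1.1 0.3 3.3
  endloop
 endfacet
 facet normal 0.587 -0.369 0.721
  outer loop
   vertex 2.0 2.9 3.9
   vertex 1.1 0.3 3.3
   vertex 4.1 3.7 2.6
  endloop
 endfacet
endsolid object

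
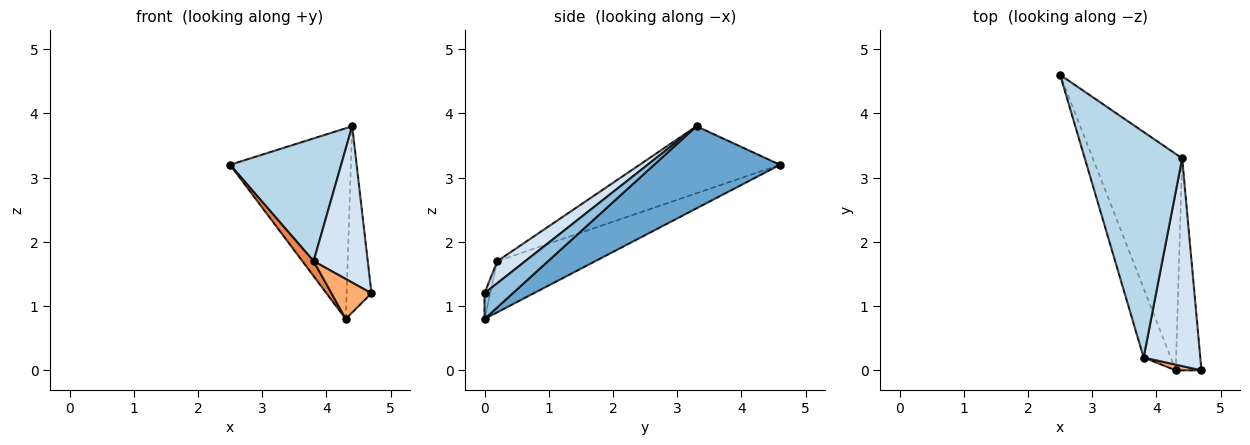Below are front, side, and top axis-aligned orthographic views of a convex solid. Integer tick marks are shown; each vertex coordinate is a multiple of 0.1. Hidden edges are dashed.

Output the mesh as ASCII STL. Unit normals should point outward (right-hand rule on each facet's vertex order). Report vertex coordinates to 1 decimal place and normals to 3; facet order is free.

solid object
 facet normal 0.568 0.544 -0.618
  outer loop
   vertex 4.3 0.0 0.8
   vertex 2.5 4.6 3.2
   vertex 4.4 3.3 3.8
  endloop
 endfacet
 facet normal 0.601 0.528 -0.601
  outer loop
   vertex 4.3 0.0 0.8
   vertex 4.4 3.3 3.8
   vertex 4.7 0.0 1.2
  endloop
 endfacet
 facet normal -0.517 -0.409 0.752
  outer loop
   vertex 3.8 0.2 1.7
   vertex 4.4 3.3 3.8
   vertex 2.5 4.6 3.2
  endloop
 endfacet
 facet normal 0.296 -0.574 0.763
  outer loop
   vertex 3.8 0.2 1.7
   vertex 4.7 0.0 1.2
   vertex 4.4 3.3 3.8
  endloop
 endfacet
 facet normal -0.879 -0.101 -0.466
  outer loop
   vertex 3.8 0.2 1.7
   vertex 2.5 4.6 3.2
   vertex 4.3 0.0 0.8
  endloop
 endfacet
 facet normal -0.140 -0.980 0.140
  outer loop
   vertex 3.8 0.2 1.7
   vertex 4.3 0.0 0.8
   vertex 4.7 0.0 1.2
  endloop
 endfacet
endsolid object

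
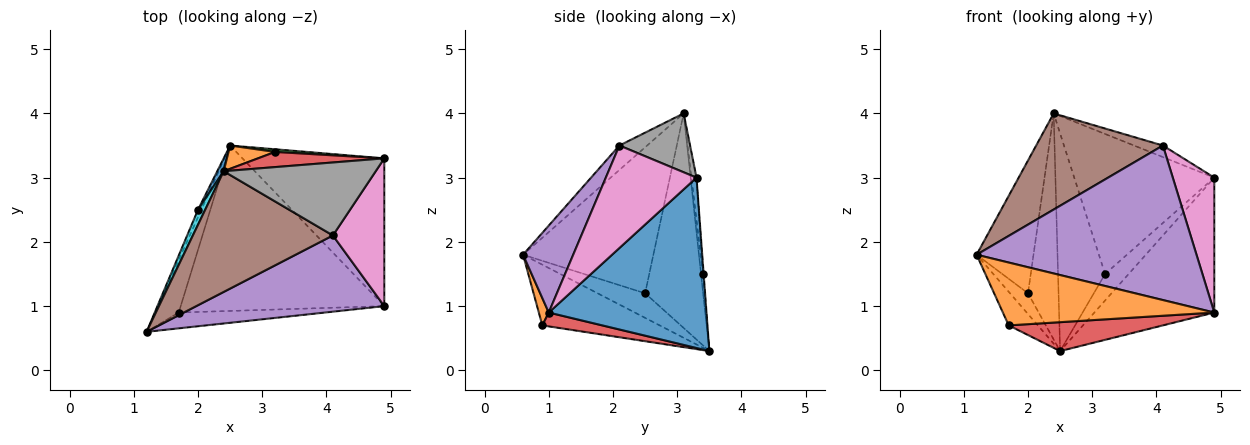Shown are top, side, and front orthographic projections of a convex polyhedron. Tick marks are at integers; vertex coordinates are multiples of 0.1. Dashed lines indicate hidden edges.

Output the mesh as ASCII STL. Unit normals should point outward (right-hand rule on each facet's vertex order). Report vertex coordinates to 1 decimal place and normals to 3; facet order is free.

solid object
 facet normal 0.664 0.504 -0.552
  outer loop
   vertex 4.9 3.3 3.0
   vertex 4.9 1.0 0.9
   vertex 2.5 3.5 0.3
  endloop
 endfacet
 facet normal 0.045 -0.969 -0.244
  outer loop
   vertex 1.7 0.9 0.7
   vertex 4.9 1.0 0.9
   vertex 1.2 0.6 1.8
  endloop
 endfacet
 facet normal -0.909 0.225 -0.352
  outer loop
   vertex 1.7 0.9 0.7
   vertex 1.2 0.6 1.8
   vertex 2.5 3.5 0.3
  endloop
 endfacet
 facet normal 0.067 -0.172 -0.983
  outer loop
   vertex 1.7 0.9 0.7
   vertex 2.5 3.5 0.3
   vertex 4.9 1.0 0.9
  endloop
 endfacet
 facet normal 0.200 -0.879 0.433
  outer loop
   vertex 4.1 2.1 3.5
   vertex 1.2 0.6 1.8
   vertex 4.9 1.0 0.9
  endloop
 endfacet
 facet normal -0.135 -0.617 0.775
  outer loop
   vertex 4.1 2.1 3.5
   vertex 2.4 3.1 4.0
   vertex 1.2 0.6 1.8
  endloop
 endfacet
 facet normal 0.827 -0.379 0.415
  outer loop
   vertex 4.1 2.1 3.5
   vertex 4.9 1.0 0.9
   vertex 4.9 3.3 3.0
  endloop
 endfacet
 facet normal 0.357 0.146 0.922
  outer loop
   vertex 4.1 2.1 3.5
   vertex 4.9 3.3 3.0
   vertex 2.4 3.1 4.0
  endloop
 endfacet
 facet normal -0.928 0.351 -0.125
  outer loop
   vertex 2.0 2.5 1.2
   vertex 2.5 3.5 0.3
   vertex 1.2 0.6 1.8
  endloop
 endfacet
 facet normal -0.916 0.400 0.045
  outer loop
   vertex 2.0 2.5 1.2
   vertex 1.2 0.6 1.8
   vertex 2.4 3.1 4.0
  endloop
 endfacet
 facet normal -0.884 0.466 0.026
  outer loop
   vertex 2.0 2.5 1.2
   vertex 2.4 3.1 4.0
   vertex 2.5 3.5 0.3
  endloop
 endfacet
 facet normal -0.040 0.994 0.106
  outer loop
   vertex 3.2 3.4 1.5
   vertex 2.5 3.5 0.3
   vertex 2.4 3.1 4.0
  endloop
 endfacet
 facet normal -0.030 0.994 0.100
  outer loop
   vertex 3.2 3.4 1.5
   vertex 4.9 3.3 3.0
   vertex 2.5 3.5 0.3
  endloop
 endfacet
 facet normal -0.036 0.994 0.108
  outer loop
   vertex 3.2 3.4 1.5
   vertex 2.4 3.1 4.0
   vertex 4.9 3.3 3.0
  endloop
 endfacet
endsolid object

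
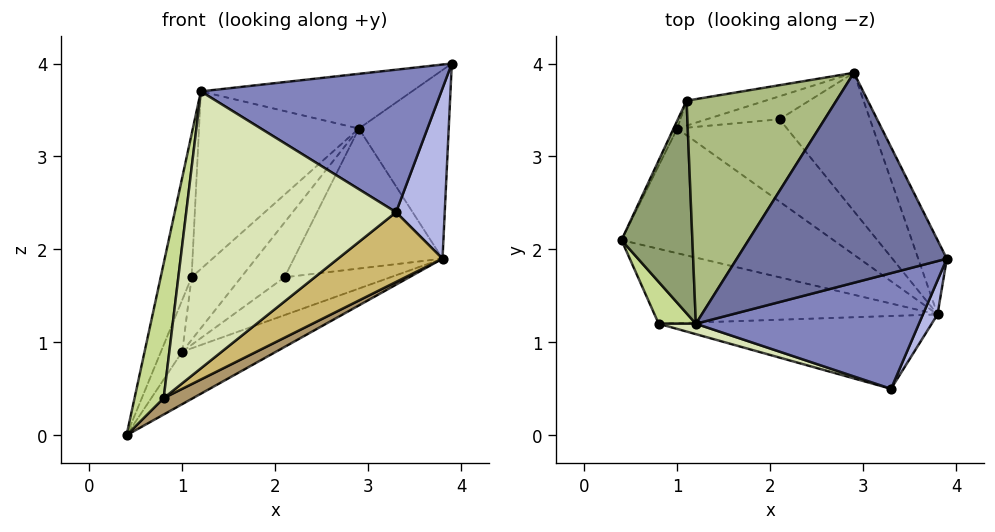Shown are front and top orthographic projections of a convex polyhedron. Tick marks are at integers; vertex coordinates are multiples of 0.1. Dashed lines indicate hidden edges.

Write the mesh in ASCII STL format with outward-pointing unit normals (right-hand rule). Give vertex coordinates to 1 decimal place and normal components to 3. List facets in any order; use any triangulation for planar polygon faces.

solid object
 facet normal -0.170 0.249 0.954
  outer loop
   vertex 1.2 1.2 3.7
   vertex 3.9 1.9 4.0
   vertex 2.9 3.9 3.3
  endloop
 endfacet
 facet normal 0.130 -0.770 0.625
  outer loop
   vertex 1.2 1.2 3.7
   vertex 3.3 0.5 2.4
   vertex 3.9 1.9 4.0
  endloop
 endfacet
 facet normal 0.904 0.397 -0.157
  outer loop
   vertex 3.8 1.3 1.9
   vertex 2.9 3.9 3.3
   vertex 3.9 1.9 4.0
  endloop
 endfacet
 facet normal 0.870 -0.483 0.097
  outer loop
   vertex 3.8 1.3 1.9
   vertex 3.9 1.9 4.0
   vertex 3.3 0.5 2.4
  endloop
 endfacet
 facet normal -0.955 0.166 0.247
  outer loop
   vertex 1.1 3.6 1.7
   vertex 0.4 2.1 0.0
   vertex 1.2 1.2 3.7
  endloop
 endfacet
 facet normal -0.625 0.484 0.612
  outer loop
   vertex 1.1 3.6 1.7
   vertex 1.2 1.2 3.7
   vertex 2.9 3.9 3.3
  endloop
 endfacet
 facet normal -0.926 -0.362 0.112
  outer loop
   vertex 0.8 1.2 0.4
   vertex 1.2 1.2 3.7
   vertex 0.4 2.1 0.0
  endloop
 endfacet
 facet normal -0.296 -0.955 0.036
  outer loop
   vertex 0.8 1.2 0.4
   vertex 3.3 0.5 2.4
   vertex 1.2 1.2 3.7
  endloop
 endfacet
 facet normal 0.444 -0.192 -0.875
  outer loop
   vertex 0.8 1.2 0.4
   vertex 0.4 2.1 0.0
   vertex 3.8 1.3 1.9
  endloop
 endfacet
 facet normal 0.359 -0.646 -0.674
  outer loop
   vertex 0.8 1.2 0.4
   vertex 3.8 1.3 1.9
   vertex 3.3 0.5 2.4
  endloop
 endfacet
 facet normal 0.693 0.513 -0.507
  outer loop
   vertex 2.1 3.4 1.7
   vertex 2.9 3.9 3.3
   vertex 3.8 1.3 1.9
  endloop
 endfacet
 facet normal 0.172 0.915 -0.365
  outer loop
   vertex 1.0 3.3 0.9
   vertex 1.1 3.6 1.7
   vertex 2.9 3.9 3.3
  endloop
 endfacet
 facet normal 0.194 0.905 -0.380
  outer loop
   vertex 1.0 3.3 0.9
   vertex 2.9 3.9 3.3
   vertex 2.1 3.4 1.7
  endloop
 endfacet
 facet normal -0.868 0.491 -0.075
  outer loop
   vertex 1.0 3.3 0.9
   vertex 0.4 2.1 0.0
   vertex 1.1 3.6 1.7
  endloop
 endfacet
 facet normal 0.518 0.332 -0.788
  outer loop
   vertex 1.0 3.3 0.9
   vertex 3.8 1.3 1.9
   vertex 0.4 2.1 0.0
  endloop
 endfacet
 facet normal 0.529 0.355 -0.771
  outer loop
   vertex 1.0 3.3 0.9
   vertex 2.1 3.4 1.7
   vertex 3.8 1.3 1.9
  endloop
 endfacet
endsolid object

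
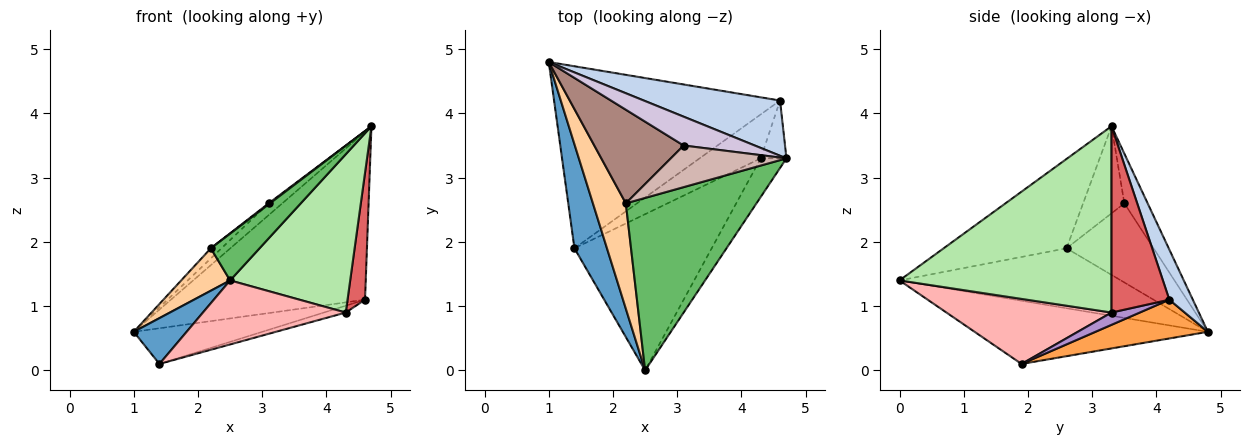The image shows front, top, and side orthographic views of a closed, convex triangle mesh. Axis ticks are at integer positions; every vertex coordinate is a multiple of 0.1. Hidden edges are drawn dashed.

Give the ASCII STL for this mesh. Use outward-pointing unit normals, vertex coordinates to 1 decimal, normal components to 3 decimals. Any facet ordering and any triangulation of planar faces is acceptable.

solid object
 facet normal -0.872 -0.198 0.449
  outer loop
   vertex 1.4 1.9 0.1
   vertex 2.5 0.0 1.4
   vertex 1.0 4.8 0.6
  endloop
 endfacet
 facet normal 0.114 0.944 0.310
  outer loop
   vertex 4.6 4.2 1.1
   vertex 1.0 4.8 0.6
   vertex 4.7 3.3 3.8
  endloop
 endfacet
 facet normal 0.166 0.190 -0.968
  outer loop
   vertex 4.6 4.2 1.1
   vertex 1.4 1.9 0.1
   vertex 1.0 4.8 0.6
  endloop
 endfacet
 facet normal -0.861 -0.190 0.473
  outer loop
   vertex 2.2 2.6 1.9
   vertex 1.0 4.8 0.6
   vertex 2.5 0.0 1.4
  endloop
 endfacet
 facet normal -0.551 -0.218 0.805
  outer loop
   vertex 2.2 2.6 1.9
   vertex 2.5 0.0 1.4
   vertex 4.7 3.3 3.8
  endloop
 endfacet
 facet normal 0.864 -0.489 -0.119
  outer loop
   vertex 4.3 3.3 0.9
   vertex 4.7 3.3 3.8
   vertex 2.5 0.0 1.4
  endloop
 endfacet
 facet normal 0.949 -0.287 -0.131
  outer loop
   vertex 4.3 3.3 0.9
   vertex 4.6 4.2 1.1
   vertex 4.7 3.3 3.8
  endloop
 endfacet
 facet normal 0.401 -0.347 -0.847
  outer loop
   vertex 4.3 3.3 0.9
   vertex 2.5 0.0 1.4
   vertex 1.4 1.9 0.1
  endloop
 endfacet
 facet normal 0.195 0.150 -0.969
  outer loop
   vertex 4.3 3.3 0.9
   vertex 1.4 1.9 0.1
   vertex 4.6 4.2 1.1
  endloop
 endfacet
 facet normal -0.543 0.318 0.777
  outer loop
   vertex 3.1 3.5 2.6
   vertex 4.7 3.3 3.8
   vertex 1.0 4.8 0.6
  endloop
 endfacet
 facet normal -0.661 0.080 0.746
  outer loop
   vertex 3.1 3.5 2.6
   vertex 1.0 4.8 0.6
   vertex 2.2 2.6 1.9
  endloop
 endfacet
 facet normal -0.601 -0.020 0.799
  outer loop
   vertex 3.1 3.5 2.6
   vertex 2.2 2.6 1.9
   vertex 4.7 3.3 3.8
  endloop
 endfacet
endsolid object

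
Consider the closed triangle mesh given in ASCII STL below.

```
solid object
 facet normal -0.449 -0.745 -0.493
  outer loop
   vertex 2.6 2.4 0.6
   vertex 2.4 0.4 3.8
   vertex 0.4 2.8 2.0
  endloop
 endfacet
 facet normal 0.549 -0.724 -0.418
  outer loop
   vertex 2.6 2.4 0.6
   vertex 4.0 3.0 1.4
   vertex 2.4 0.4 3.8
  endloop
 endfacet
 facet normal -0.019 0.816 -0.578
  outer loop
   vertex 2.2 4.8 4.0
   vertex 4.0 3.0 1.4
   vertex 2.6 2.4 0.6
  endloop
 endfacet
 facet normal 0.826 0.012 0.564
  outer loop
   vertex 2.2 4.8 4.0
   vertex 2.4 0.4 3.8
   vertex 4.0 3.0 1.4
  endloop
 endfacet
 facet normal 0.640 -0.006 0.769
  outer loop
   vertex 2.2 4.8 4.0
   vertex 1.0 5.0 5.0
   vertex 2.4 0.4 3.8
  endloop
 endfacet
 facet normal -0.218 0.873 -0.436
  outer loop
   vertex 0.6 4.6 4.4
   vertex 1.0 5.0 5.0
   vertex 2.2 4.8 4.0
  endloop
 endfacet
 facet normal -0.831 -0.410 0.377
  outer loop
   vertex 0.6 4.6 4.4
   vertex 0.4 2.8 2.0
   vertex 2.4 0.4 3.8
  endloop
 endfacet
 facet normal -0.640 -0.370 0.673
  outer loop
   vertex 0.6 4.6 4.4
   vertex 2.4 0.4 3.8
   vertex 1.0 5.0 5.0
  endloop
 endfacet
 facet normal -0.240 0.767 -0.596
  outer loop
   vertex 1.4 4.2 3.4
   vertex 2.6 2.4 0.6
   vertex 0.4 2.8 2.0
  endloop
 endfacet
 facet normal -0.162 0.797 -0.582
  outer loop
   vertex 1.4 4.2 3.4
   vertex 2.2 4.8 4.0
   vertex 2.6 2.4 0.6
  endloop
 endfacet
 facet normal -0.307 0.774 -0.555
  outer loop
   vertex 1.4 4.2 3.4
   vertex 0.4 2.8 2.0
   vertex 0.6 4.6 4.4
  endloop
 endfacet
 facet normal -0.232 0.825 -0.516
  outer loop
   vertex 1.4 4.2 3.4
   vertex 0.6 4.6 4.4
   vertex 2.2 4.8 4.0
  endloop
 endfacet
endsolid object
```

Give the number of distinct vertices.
8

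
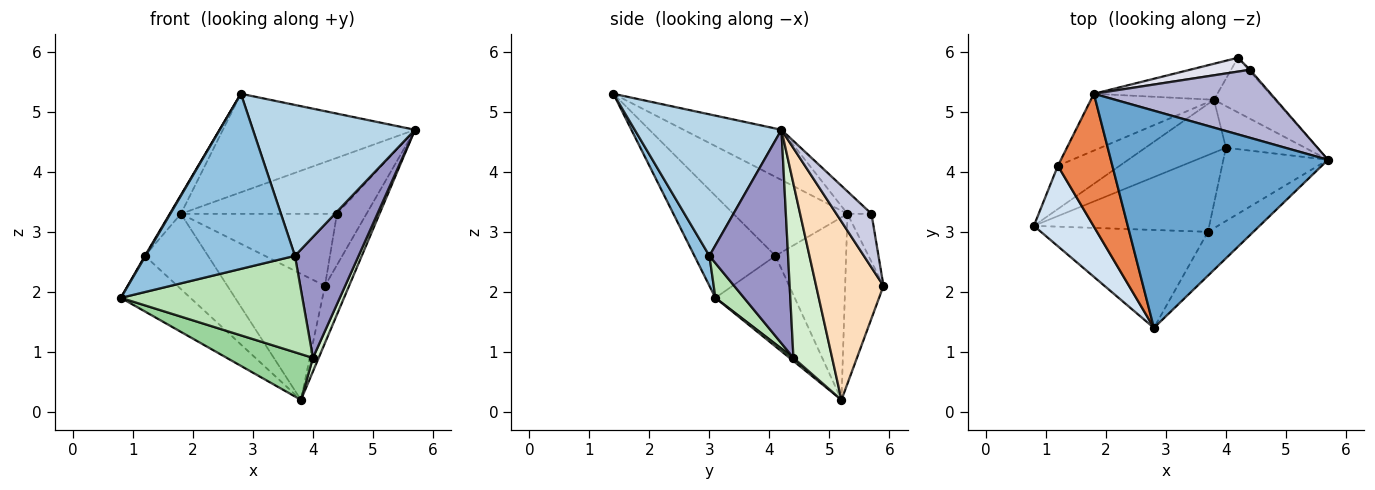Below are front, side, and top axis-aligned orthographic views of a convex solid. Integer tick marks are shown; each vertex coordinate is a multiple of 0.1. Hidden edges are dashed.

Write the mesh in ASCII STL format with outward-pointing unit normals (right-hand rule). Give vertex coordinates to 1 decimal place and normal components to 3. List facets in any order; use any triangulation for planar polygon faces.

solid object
 facet normal -0.206 0.404 0.891
  outer loop
   vertex 1.8 5.3 3.3
   vertex 2.8 1.4 5.3
   vertex 5.7 4.2 4.7
  endloop
 endfacet
 facet normal 0.087 -0.870 -0.486
  outer loop
   vertex 3.7 3.0 2.6
   vertex 2.8 1.4 5.3
   vertex 0.8 3.1 1.9
  endloop
 endfacet
 facet normal 0.656 -0.725 -0.211
  outer loop
   vertex 3.7 3.0 2.6
   vertex 5.7 4.2 4.7
   vertex 2.8 1.4 5.3
  endloop
 endfacet
 facet normal -0.864 -0.008 0.504
  outer loop
   vertex 1.2 4.1 2.6
   vertex 0.8 3.1 1.9
   vertex 2.8 1.4 5.3
  endloop
 endfacet
 facet normal -0.820 0.080 0.566
  outer loop
   vertex 1.2 4.1 2.6
   vertex 2.8 1.4 5.3
   vertex 1.8 5.3 3.3
  endloop
 endfacet
 facet normal -0.669 0.587 -0.456
  outer loop
   vertex 1.2 4.1 2.6
   vertex 3.8 5.2 0.2
   vertex 0.8 3.1 1.9
  endloop
 endfacet
 facet normal -0.666 0.595 -0.449
  outer loop
   vertex 1.2 4.1 2.6
   vertex 1.8 5.3 3.3
   vertex 3.8 5.2 0.2
  endloop
 endfacet
 facet normal 0.896 0.321 -0.307
  outer loop
   vertex 4.2 5.9 2.1
   vertex 5.7 4.2 4.7
   vertex 3.8 5.2 0.2
  endloop
 endfacet
 facet normal -0.353 0.899 -0.257
  outer loop
   vertex 4.2 5.9 2.1
   vertex 3.8 5.2 0.2
   vertex 1.8 5.3 3.3
  endloop
 endfacet
 facet normal 0.029 -0.654 -0.756
  outer loop
   vertex 4.0 4.4 0.9
   vertex 0.8 3.1 1.9
   vertex 3.8 5.2 0.2
  endloop
 endfacet
 facet normal 0.122 -0.777 -0.618
  outer loop
   vertex 4.0 4.4 0.9
   vertex 3.7 3.0 2.6
   vertex 0.8 3.1 1.9
  endloop
 endfacet
 facet normal 0.902 -0.134 -0.411
  outer loop
   vertex 4.0 4.4 0.9
   vertex 3.8 5.2 0.2
   vertex 5.7 4.2 4.7
  endloop
 endfacet
 facet normal 0.726 -0.588 -0.356
  outer loop
   vertex 4.0 4.4 0.9
   vertex 5.7 4.2 4.7
   vertex 3.7 3.0 2.6
  endloop
 endfacet
 facet normal -0.097 0.633 0.768
  outer loop
   vertex 4.4 5.7 3.3
   vertex 1.8 5.3 3.3
   vertex 5.7 4.2 4.7
  endloop
 endfacet
 facet normal 0.765 0.644 -0.020
  outer loop
   vertex 4.4 5.7 3.3
   vertex 5.7 4.2 4.7
   vertex 4.2 5.9 2.1
  endloop
 endfacet
 facet normal -0.149 0.971 0.187
  outer loop
   vertex 4.4 5.7 3.3
   vertex 4.2 5.9 2.1
   vertex 1.8 5.3 3.3
  endloop
 endfacet
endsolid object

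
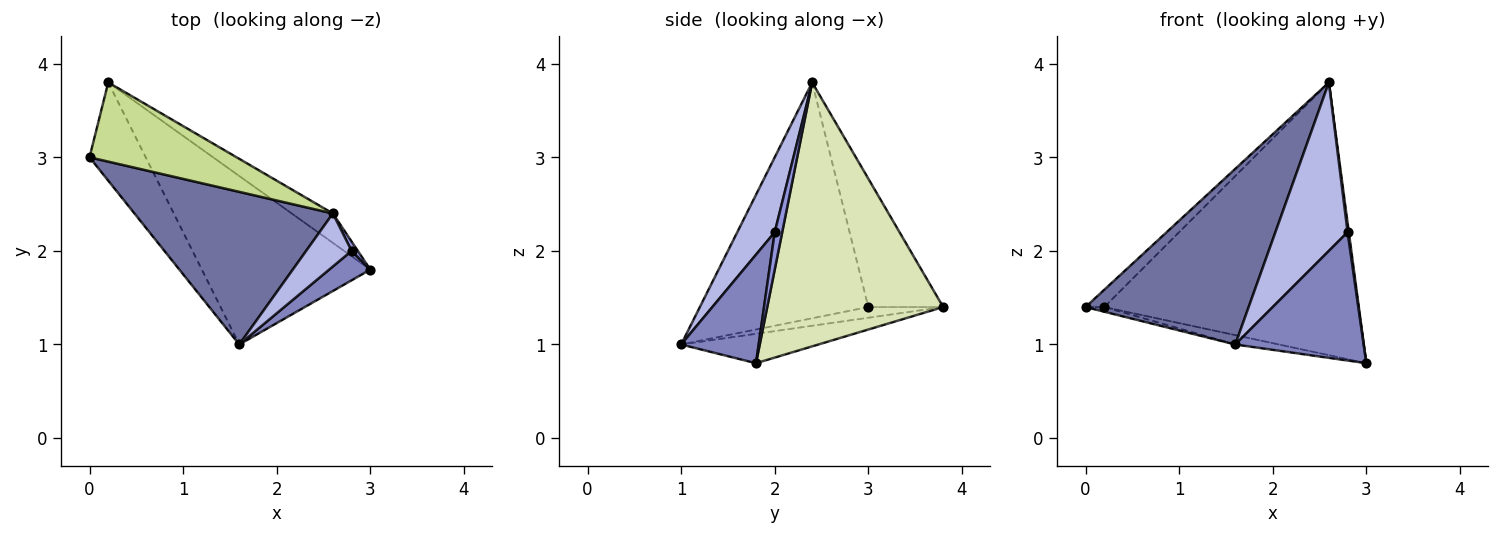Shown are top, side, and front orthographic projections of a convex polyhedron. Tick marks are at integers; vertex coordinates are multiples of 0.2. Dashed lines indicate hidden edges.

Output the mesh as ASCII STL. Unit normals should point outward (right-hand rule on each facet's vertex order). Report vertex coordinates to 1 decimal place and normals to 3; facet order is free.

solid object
 facet normal -0.615 -0.595 0.517
  outer loop
   vertex 2.6 2.4 3.8
   vertex 0.0 3.0 1.4
   vertex 1.6 1.0 1.0
  endloop
 endfacet
 facet normal 0.507 -0.840 0.192
  outer loop
   vertex 2.8 2.0 2.2
   vertex 1.6 1.0 1.0
   vertex 3.0 1.8 0.8
  endloop
 endfacet
 facet normal 0.973 -0.162 0.162
  outer loop
   vertex 2.8 2.0 2.2
   vertex 3.0 1.8 0.8
   vertex 2.6 2.4 3.8
  endloop
 endfacet
 facet normal 0.443 -0.855 0.269
  outer loop
   vertex 2.8 2.0 2.2
   vertex 2.6 2.4 3.8
   vertex 1.6 1.0 1.0
  endloop
 endfacet
 facet normal -0.187 0.047 -0.981
  outer loop
   vertex 0.2 3.8 1.4
   vertex 1.6 1.0 1.0
   vertex 0.0 3.0 1.4
  endloop
 endfacet
 facet normal -0.172 0.055 -0.984
  outer loop
   vertex 0.2 3.8 1.4
   vertex 3.0 1.8 0.8
   vertex 1.6 1.0 1.0
  endloop
 endfacet
 facet normal -0.649 0.162 0.743
  outer loop
   vertex 0.2 3.8 1.4
   vertex 0.0 3.0 1.4
   vertex 2.6 2.4 3.8
  endloop
 endfacet
 facet normal 0.566 0.819 -0.088
  outer loop
   vertex 0.2 3.8 1.4
   vertex 2.6 2.4 3.8
   vertex 3.0 1.8 0.8
  endloop
 endfacet
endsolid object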